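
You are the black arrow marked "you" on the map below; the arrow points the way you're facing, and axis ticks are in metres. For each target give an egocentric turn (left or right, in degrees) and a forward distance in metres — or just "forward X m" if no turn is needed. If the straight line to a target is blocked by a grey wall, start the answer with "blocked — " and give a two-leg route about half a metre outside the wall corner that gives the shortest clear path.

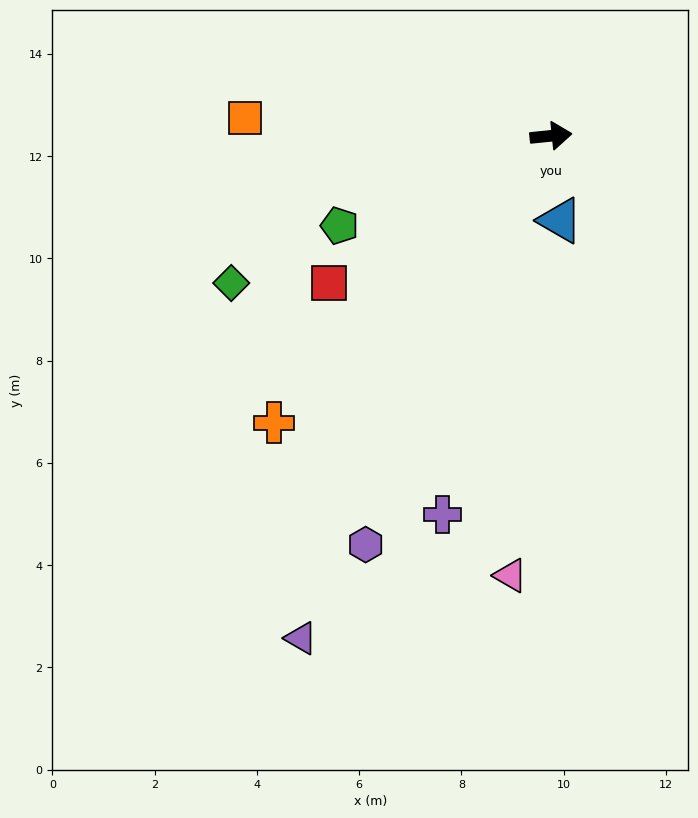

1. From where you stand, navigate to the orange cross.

turn right 140°, forward 7.8 m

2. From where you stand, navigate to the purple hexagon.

turn right 120°, forward 8.8 m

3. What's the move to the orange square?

turn left 171°, forward 6.0 m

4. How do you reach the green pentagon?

turn right 163°, forward 4.5 m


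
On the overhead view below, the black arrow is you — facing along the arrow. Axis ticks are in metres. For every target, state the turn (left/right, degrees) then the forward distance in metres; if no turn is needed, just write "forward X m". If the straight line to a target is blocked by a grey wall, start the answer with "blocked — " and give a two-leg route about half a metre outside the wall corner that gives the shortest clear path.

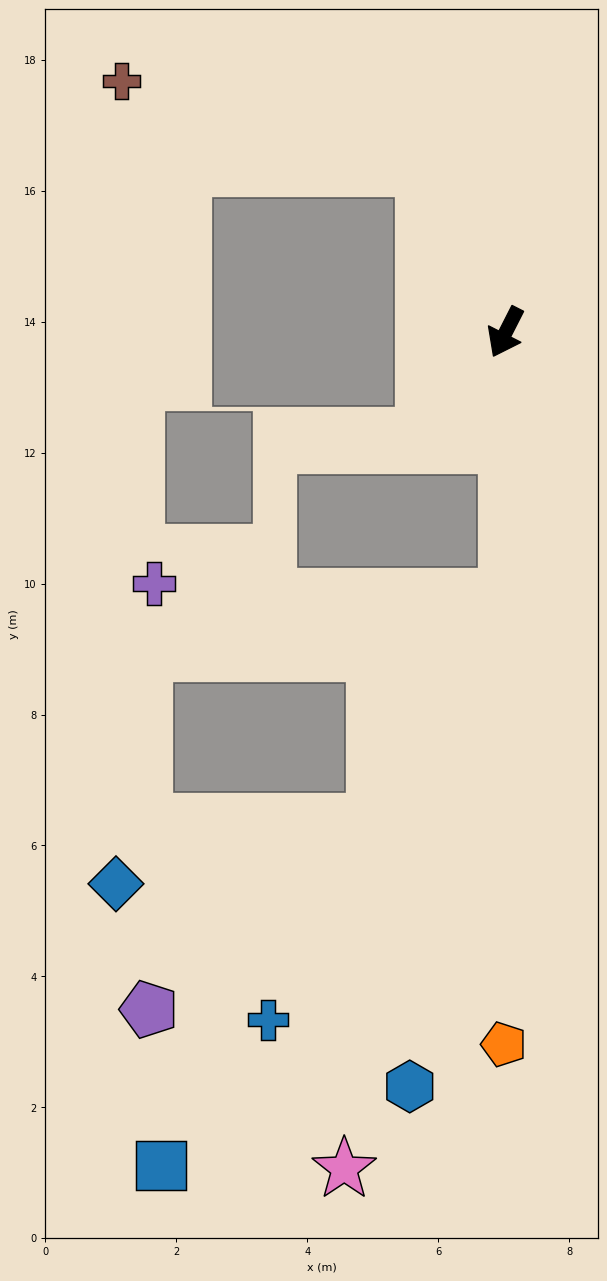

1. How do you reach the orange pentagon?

turn left 27°, forward 10.9 m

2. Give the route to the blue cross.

blocked — turn left 27°, forward 4.0 m, then turn right 29°, forward 7.4 m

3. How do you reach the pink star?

blocked — turn left 27°, forward 4.0 m, then turn right 16°, forward 9.1 m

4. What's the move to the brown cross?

blocked — turn right 126°, forward 2.8 m, then turn left 47°, forward 4.8 m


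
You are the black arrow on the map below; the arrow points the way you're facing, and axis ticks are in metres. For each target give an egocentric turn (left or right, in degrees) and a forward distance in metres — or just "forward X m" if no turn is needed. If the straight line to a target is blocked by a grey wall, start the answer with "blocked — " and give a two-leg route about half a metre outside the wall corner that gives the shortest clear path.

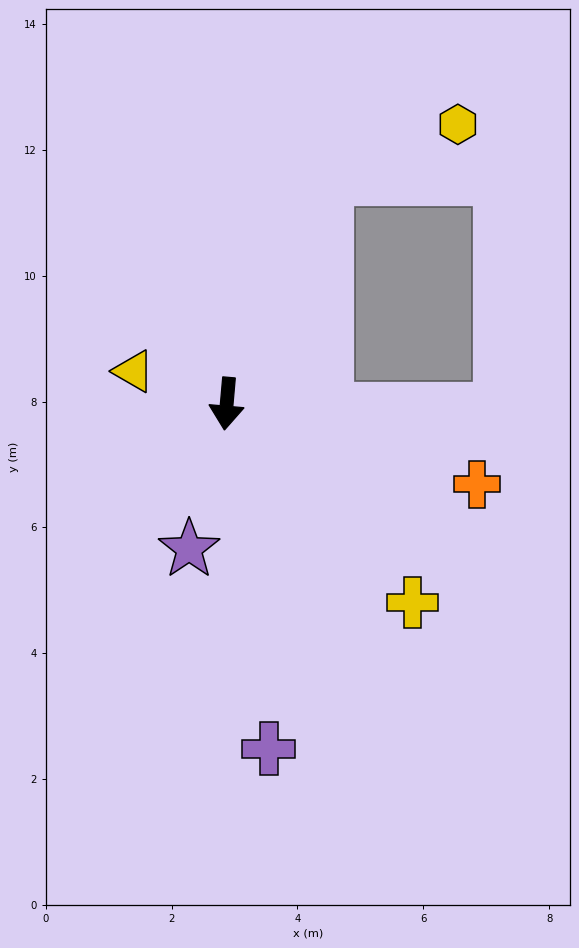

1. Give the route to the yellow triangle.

turn right 104°, forward 1.6 m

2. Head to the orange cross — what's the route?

turn left 77°, forward 4.2 m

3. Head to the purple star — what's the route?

turn right 10°, forward 2.4 m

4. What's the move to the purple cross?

turn left 12°, forward 5.5 m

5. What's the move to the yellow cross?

turn left 48°, forward 4.3 m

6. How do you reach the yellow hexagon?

blocked — turn left 161°, forward 3.9 m, then turn right 43°, forward 2.3 m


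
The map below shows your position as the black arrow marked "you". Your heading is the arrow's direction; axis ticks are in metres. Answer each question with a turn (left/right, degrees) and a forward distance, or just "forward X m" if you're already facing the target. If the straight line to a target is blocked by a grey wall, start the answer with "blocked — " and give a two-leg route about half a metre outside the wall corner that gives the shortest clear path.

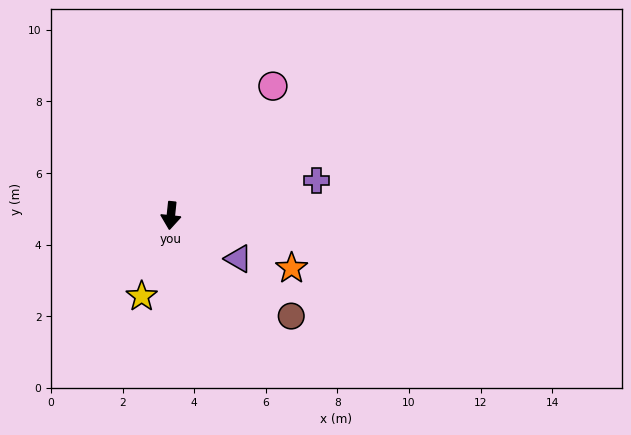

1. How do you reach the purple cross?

turn left 110°, forward 4.2 m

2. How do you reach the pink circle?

turn left 148°, forward 4.6 m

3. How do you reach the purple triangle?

turn left 63°, forward 2.2 m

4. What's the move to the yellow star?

turn right 14°, forward 2.4 m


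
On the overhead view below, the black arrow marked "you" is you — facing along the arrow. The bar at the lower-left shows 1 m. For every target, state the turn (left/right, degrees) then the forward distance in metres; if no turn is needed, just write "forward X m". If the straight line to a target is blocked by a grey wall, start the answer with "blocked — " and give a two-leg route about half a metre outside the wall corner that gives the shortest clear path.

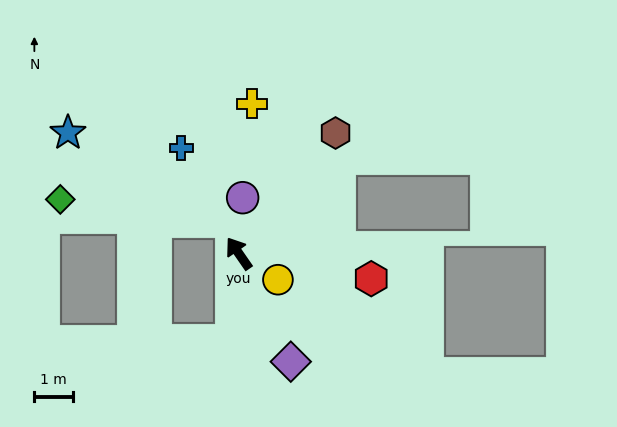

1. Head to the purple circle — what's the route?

turn right 39°, forward 1.4 m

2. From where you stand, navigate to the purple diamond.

turn left 171°, forward 3.1 m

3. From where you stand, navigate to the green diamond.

blocked — turn right 23°, forward 0.8 m, then turn left 71°, forward 4.5 m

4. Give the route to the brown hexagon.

turn right 73°, forward 4.0 m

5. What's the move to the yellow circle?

turn right 159°, forward 1.2 m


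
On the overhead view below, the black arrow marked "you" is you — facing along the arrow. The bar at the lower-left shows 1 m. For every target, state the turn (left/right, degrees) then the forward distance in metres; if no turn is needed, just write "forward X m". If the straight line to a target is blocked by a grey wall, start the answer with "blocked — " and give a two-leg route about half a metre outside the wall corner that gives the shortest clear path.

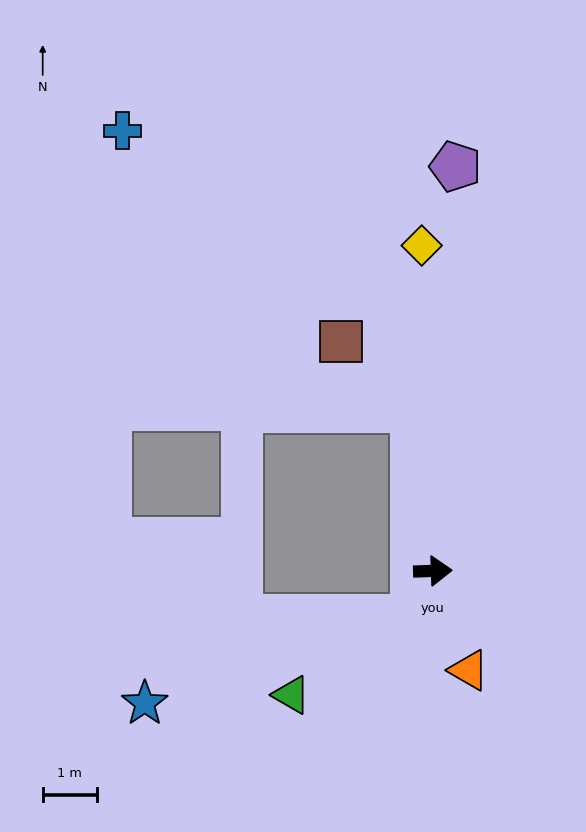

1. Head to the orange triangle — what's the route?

turn right 72°, forward 2.0 m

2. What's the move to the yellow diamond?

turn left 90°, forward 6.0 m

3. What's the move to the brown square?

blocked — turn left 95°, forward 3.0 m, then turn left 40°, forward 1.8 m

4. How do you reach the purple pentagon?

turn left 85°, forward 7.5 m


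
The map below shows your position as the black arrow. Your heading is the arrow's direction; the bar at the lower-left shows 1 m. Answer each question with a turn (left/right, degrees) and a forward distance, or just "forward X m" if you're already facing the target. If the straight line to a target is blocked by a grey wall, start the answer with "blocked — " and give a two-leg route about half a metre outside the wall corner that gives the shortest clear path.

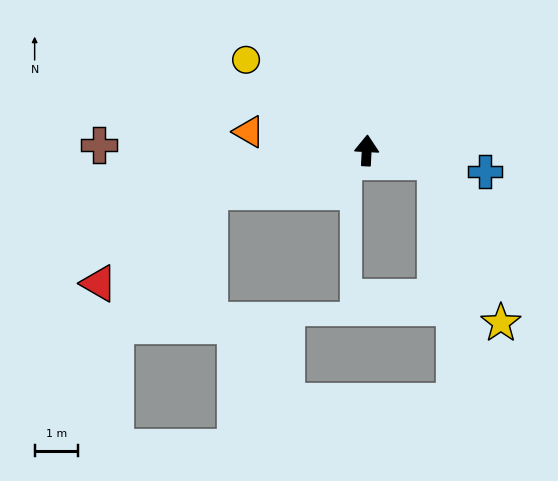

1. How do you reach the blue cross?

turn right 97°, forward 2.8 m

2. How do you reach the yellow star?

blocked — turn right 96°, forward 1.6 m, then turn right 59°, forward 4.1 m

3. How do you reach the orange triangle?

turn left 84°, forward 2.8 m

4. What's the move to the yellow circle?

turn left 56°, forward 3.5 m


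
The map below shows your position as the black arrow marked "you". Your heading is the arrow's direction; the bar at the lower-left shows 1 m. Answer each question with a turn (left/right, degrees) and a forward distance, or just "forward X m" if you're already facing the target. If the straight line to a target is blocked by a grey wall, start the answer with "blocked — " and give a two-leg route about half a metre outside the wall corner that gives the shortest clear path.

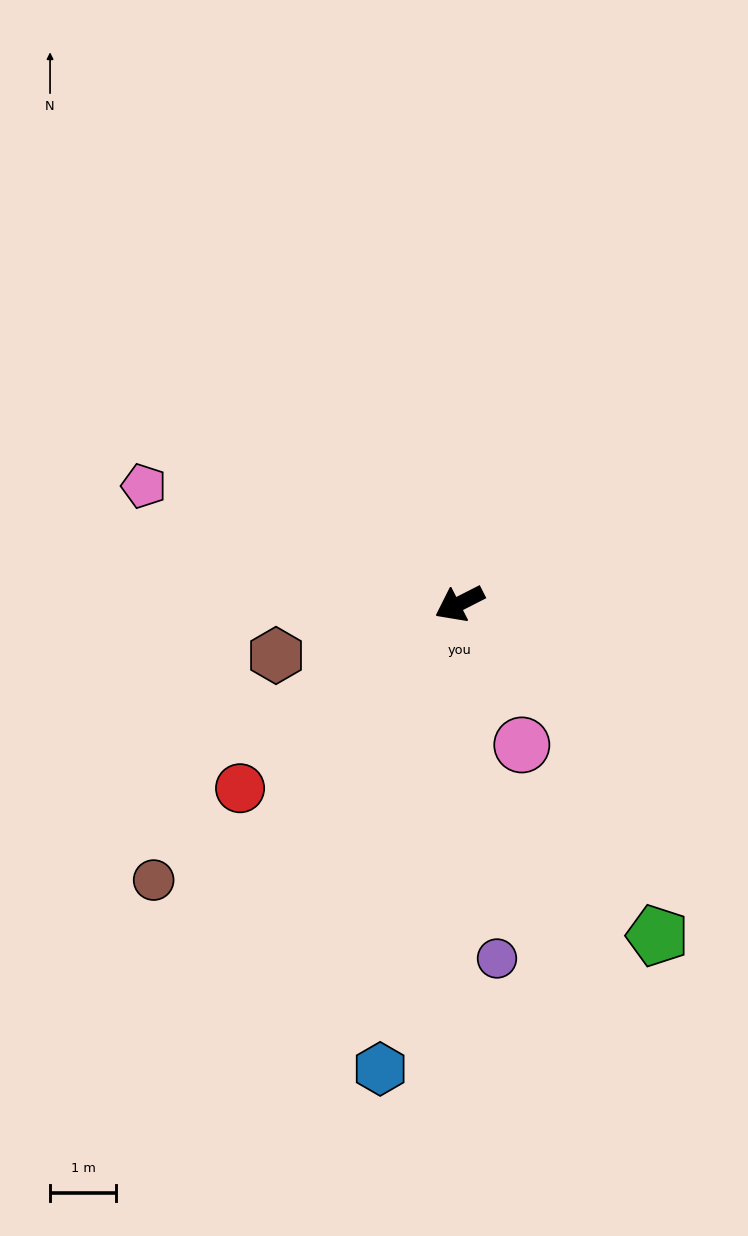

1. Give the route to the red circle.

turn left 13°, forward 4.3 m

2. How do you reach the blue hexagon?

turn left 53°, forward 7.1 m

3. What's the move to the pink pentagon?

turn right 47°, forward 5.1 m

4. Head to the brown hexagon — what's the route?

turn right 11°, forward 2.9 m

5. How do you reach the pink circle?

turn left 87°, forward 2.3 m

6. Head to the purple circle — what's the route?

turn left 69°, forward 5.4 m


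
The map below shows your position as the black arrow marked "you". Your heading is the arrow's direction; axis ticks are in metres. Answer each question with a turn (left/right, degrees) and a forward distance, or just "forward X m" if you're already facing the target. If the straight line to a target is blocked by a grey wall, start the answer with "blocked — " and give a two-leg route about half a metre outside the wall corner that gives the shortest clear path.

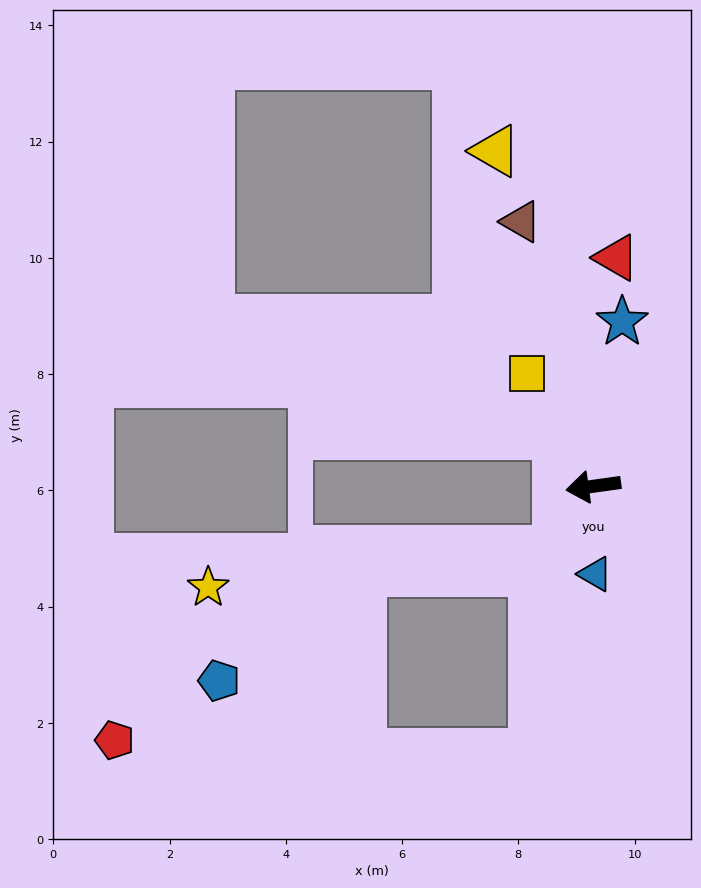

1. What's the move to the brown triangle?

turn right 83°, forward 4.7 m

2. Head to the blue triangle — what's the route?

turn left 83°, forward 1.5 m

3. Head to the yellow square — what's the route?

turn right 68°, forward 2.2 m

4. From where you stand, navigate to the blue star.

turn right 108°, forward 2.9 m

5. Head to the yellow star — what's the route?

blocked — turn left 52°, forward 1.3 m, then turn right 54°, forward 6.0 m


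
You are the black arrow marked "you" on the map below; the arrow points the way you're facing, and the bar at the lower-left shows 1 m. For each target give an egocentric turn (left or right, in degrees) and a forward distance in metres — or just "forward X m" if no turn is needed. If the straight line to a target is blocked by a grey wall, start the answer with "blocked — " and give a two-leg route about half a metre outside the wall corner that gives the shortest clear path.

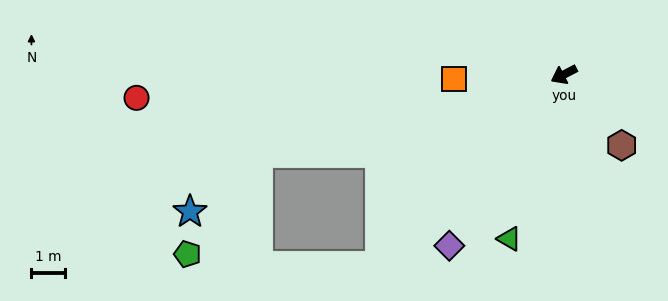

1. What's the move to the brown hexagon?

turn left 102°, forward 2.7 m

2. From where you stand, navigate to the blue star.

blocked — turn right 13°, forward 9.3 m, then turn left 26°, forward 2.6 m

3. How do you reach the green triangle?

turn left 44°, forward 5.1 m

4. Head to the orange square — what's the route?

turn right 25°, forward 3.2 m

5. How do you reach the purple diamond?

turn left 29°, forward 6.1 m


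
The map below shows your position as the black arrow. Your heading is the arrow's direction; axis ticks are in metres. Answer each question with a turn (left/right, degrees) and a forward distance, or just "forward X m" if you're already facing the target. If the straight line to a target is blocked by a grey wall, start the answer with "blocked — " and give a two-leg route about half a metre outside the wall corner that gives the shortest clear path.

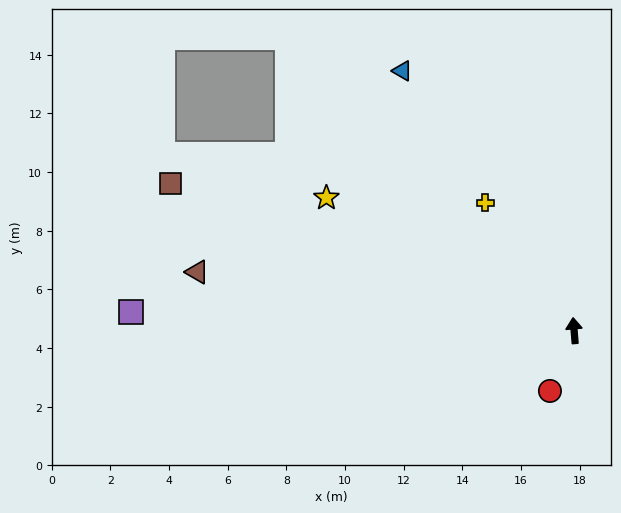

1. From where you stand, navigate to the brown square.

turn left 65°, forward 14.6 m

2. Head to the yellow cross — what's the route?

turn left 30°, forward 5.3 m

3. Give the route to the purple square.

turn left 83°, forward 15.1 m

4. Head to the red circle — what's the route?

turn left 153°, forward 2.2 m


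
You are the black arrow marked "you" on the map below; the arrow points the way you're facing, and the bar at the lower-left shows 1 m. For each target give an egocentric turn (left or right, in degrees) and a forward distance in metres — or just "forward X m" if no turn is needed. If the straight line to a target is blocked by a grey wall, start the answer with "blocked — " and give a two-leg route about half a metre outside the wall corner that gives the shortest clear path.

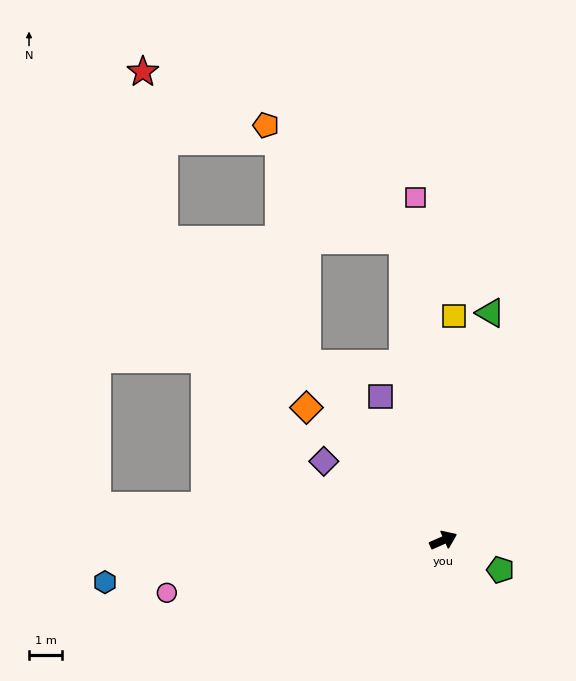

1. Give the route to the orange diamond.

turn left 112°, forward 5.7 m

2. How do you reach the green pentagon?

turn right 51°, forward 1.9 m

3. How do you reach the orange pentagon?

blocked — turn left 74°, forward 9.1 m, then turn left 42°, forward 5.4 m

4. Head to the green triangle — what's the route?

turn left 54°, forward 7.0 m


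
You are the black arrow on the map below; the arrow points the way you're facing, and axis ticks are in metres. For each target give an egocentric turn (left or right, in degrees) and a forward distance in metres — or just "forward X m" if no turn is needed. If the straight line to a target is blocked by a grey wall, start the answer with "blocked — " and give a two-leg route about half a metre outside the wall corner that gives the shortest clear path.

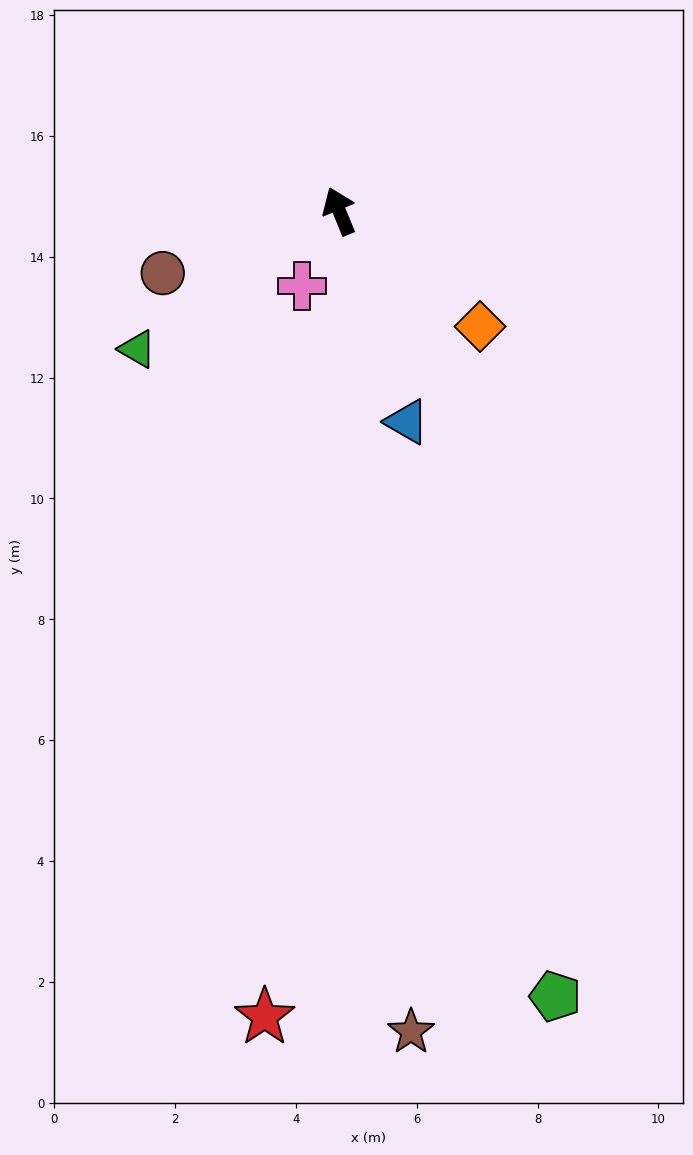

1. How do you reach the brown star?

turn left 163°, forward 13.6 m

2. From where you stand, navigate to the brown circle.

turn left 87°, forward 3.1 m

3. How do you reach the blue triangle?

turn left 175°, forward 3.7 m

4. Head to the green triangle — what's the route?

turn left 102°, forward 4.0 m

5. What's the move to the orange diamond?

turn right 152°, forward 3.0 m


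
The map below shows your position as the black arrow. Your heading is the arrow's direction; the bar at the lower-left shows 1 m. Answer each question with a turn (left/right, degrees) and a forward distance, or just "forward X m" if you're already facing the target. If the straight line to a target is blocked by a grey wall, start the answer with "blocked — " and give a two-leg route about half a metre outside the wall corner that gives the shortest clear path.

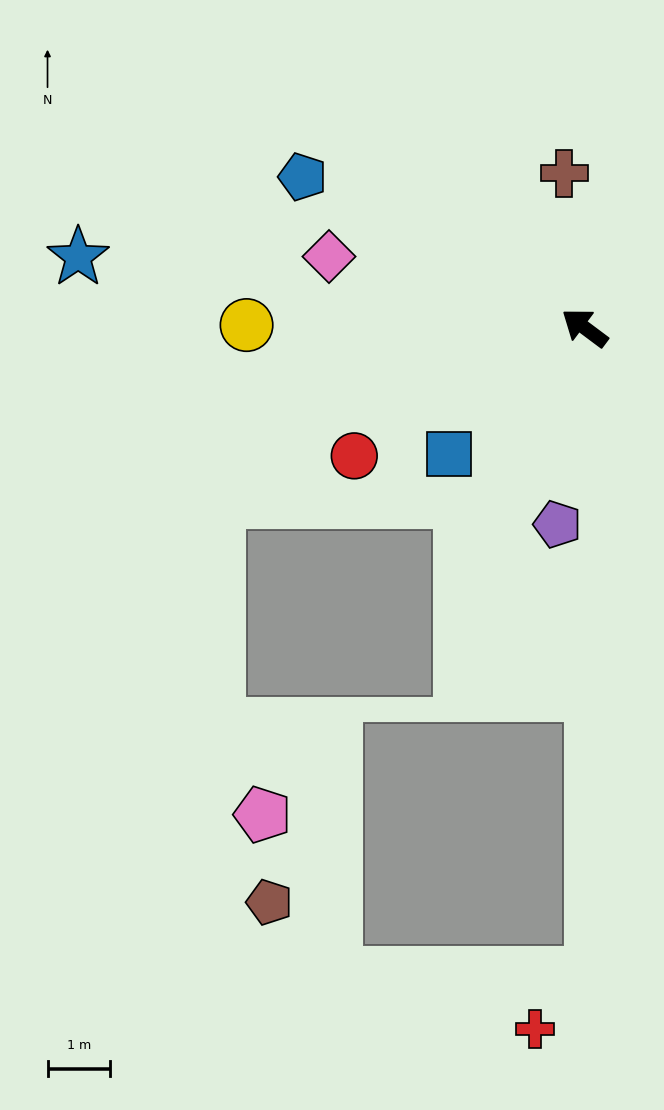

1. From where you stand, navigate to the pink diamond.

turn left 21°, forward 4.3 m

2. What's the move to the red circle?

turn left 66°, forward 4.2 m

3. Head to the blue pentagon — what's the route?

turn left 9°, forward 5.1 m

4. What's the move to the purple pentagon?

turn left 119°, forward 3.2 m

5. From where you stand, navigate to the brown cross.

turn right 46°, forward 2.5 m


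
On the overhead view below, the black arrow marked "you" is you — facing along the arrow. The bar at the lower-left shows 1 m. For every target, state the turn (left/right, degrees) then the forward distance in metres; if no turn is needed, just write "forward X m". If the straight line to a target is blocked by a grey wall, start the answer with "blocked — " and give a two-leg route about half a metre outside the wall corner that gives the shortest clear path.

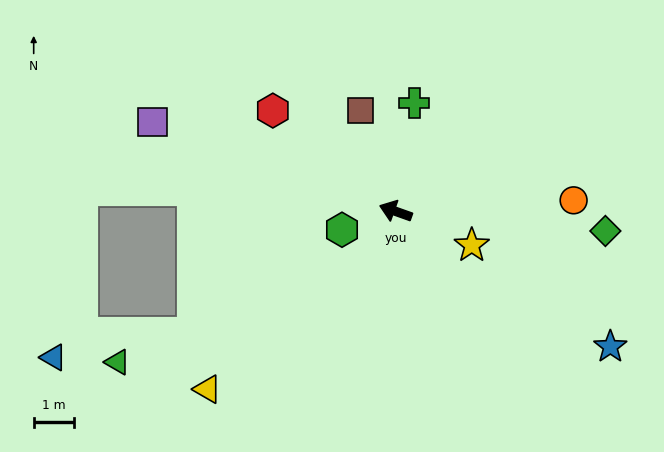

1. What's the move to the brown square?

turn right 52°, forward 2.7 m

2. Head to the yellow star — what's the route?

turn left 176°, forward 2.1 m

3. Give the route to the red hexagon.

turn right 20°, forward 4.0 m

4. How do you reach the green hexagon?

turn left 38°, forward 1.4 m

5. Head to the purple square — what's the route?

forward 6.5 m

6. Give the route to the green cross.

turn right 80°, forward 2.8 m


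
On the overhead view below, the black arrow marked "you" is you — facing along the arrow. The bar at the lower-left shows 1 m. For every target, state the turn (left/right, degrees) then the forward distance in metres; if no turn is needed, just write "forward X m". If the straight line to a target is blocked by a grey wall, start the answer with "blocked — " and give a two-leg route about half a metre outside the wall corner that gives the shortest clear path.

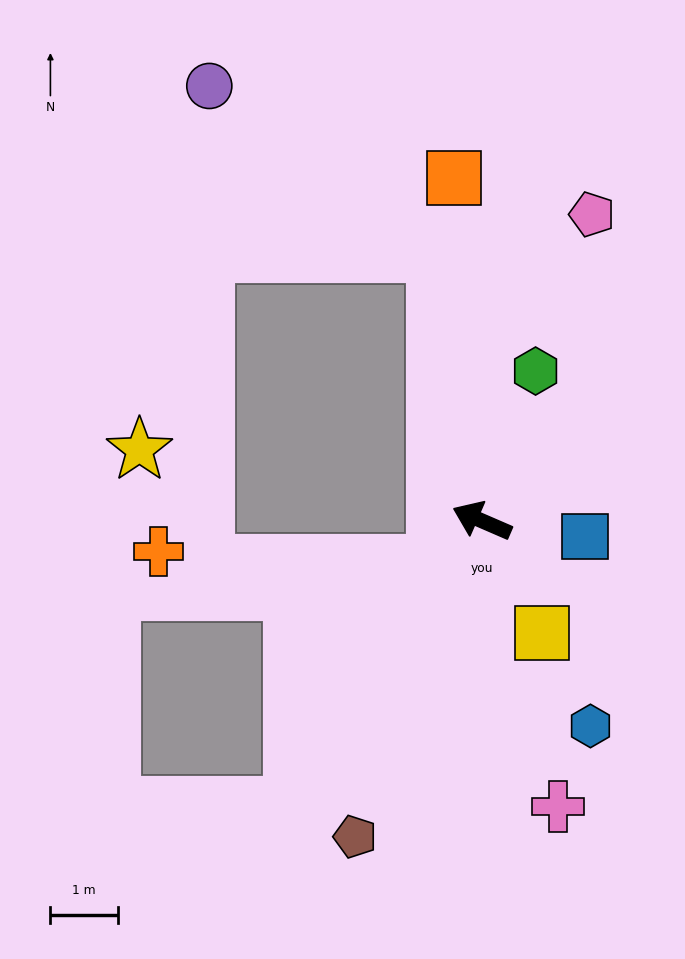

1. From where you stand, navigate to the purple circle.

blocked — turn right 57°, forward 4.0 m, then turn left 44°, forward 4.2 m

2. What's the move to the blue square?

turn right 165°, forward 1.5 m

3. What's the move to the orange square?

turn right 62°, forward 5.1 m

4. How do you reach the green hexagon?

turn right 86°, forward 2.4 m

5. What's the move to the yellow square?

turn left 142°, forward 1.9 m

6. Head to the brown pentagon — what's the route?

turn left 92°, forward 5.0 m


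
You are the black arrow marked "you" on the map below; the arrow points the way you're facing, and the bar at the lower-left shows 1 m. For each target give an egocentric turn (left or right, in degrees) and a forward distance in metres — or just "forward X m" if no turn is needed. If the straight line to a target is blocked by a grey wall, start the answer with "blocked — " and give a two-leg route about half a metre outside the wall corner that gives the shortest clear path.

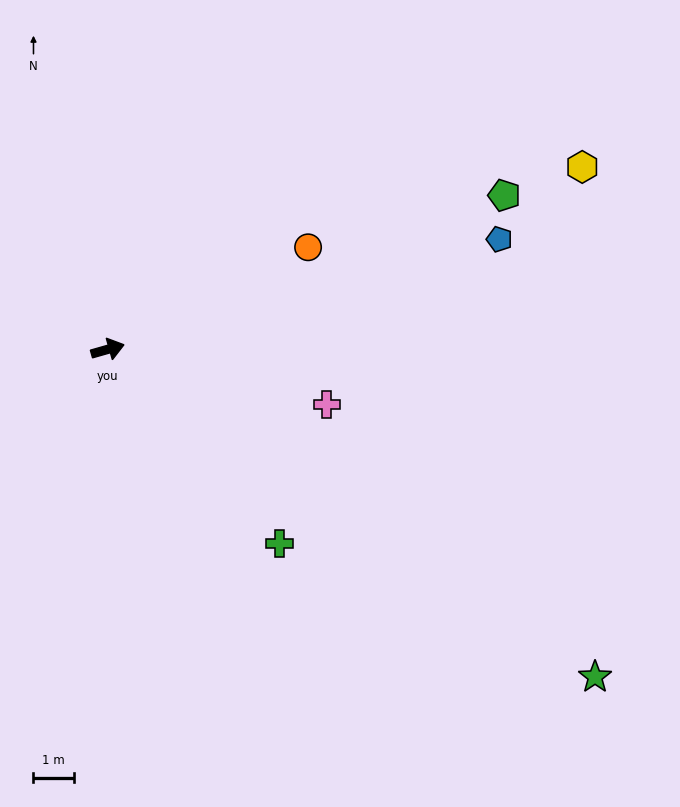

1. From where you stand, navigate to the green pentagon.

turn left 5°, forward 10.6 m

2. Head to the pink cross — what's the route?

turn right 30°, forward 5.6 m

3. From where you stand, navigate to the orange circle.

turn left 11°, forward 5.6 m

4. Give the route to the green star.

turn right 50°, forward 14.7 m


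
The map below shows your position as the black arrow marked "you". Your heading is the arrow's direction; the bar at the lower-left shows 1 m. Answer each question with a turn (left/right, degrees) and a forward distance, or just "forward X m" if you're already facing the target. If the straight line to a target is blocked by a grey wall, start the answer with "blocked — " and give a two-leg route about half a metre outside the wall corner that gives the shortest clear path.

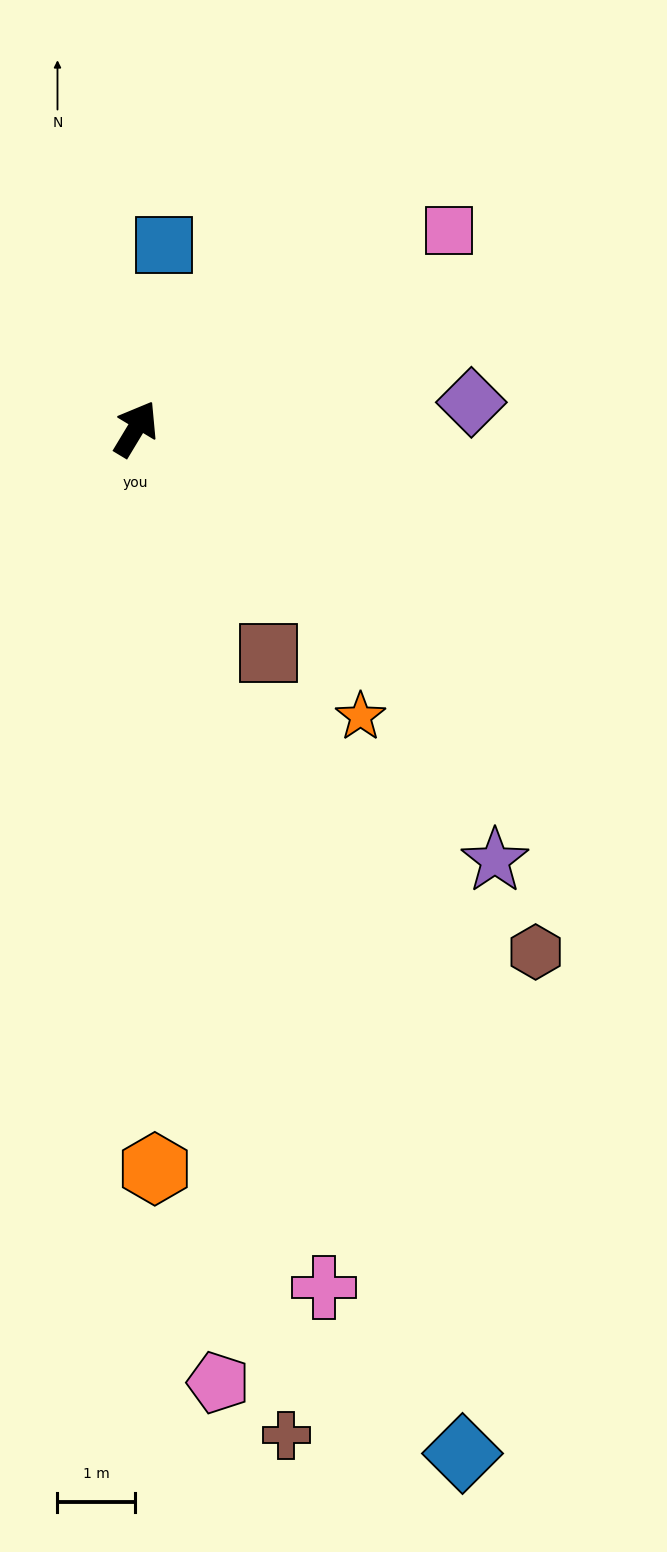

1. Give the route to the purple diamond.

turn right 54°, forward 4.4 m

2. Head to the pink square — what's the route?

turn right 27°, forward 4.8 m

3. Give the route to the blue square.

turn left 22°, forward 2.4 m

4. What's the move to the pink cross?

turn right 137°, forward 11.4 m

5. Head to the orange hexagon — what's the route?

turn right 147°, forward 9.6 m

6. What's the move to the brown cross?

turn right 140°, forward 13.2 m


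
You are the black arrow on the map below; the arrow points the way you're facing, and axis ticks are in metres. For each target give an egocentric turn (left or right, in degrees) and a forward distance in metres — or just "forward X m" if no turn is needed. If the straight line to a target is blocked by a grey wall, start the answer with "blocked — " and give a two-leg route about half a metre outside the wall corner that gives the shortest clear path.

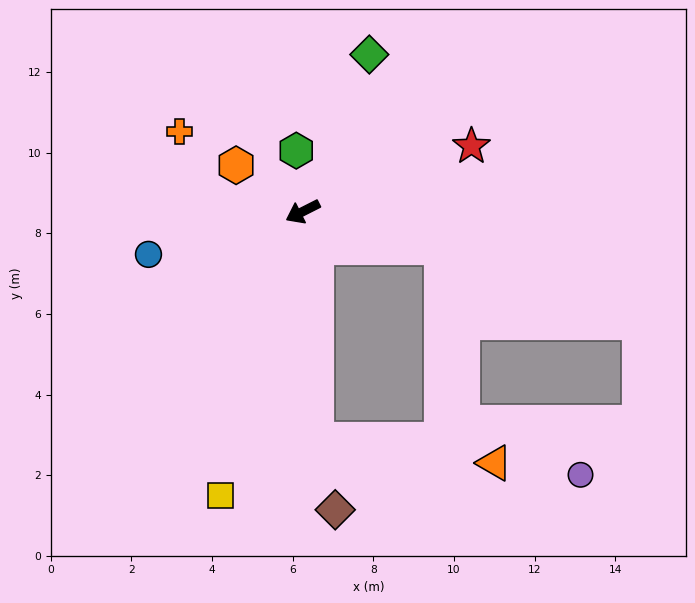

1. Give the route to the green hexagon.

turn right 111°, forward 1.5 m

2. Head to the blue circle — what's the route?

turn right 11°, forward 4.0 m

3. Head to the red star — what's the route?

turn left 174°, forward 4.5 m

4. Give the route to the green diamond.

turn right 140°, forward 4.2 m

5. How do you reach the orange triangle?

blocked — turn left 67°, forward 5.7 m, then turn left 79°, forward 4.5 m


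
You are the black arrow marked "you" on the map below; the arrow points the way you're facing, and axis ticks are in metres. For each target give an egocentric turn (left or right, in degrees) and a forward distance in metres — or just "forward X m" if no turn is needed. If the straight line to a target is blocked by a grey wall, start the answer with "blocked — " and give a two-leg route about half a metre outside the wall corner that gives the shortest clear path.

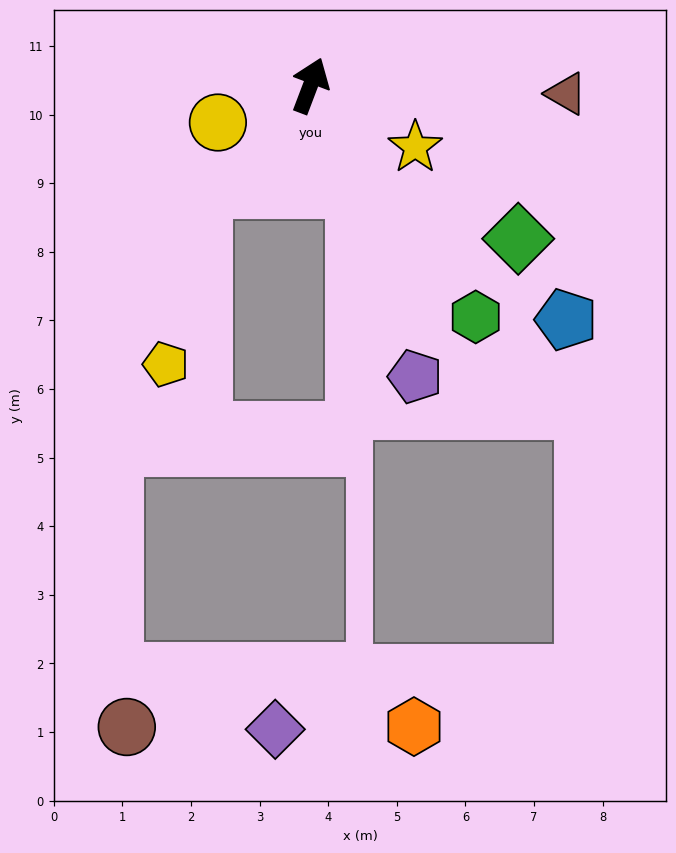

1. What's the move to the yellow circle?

turn left 133°, forward 1.5 m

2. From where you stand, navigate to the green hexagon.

turn right 124°, forward 4.1 m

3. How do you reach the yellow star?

turn right 100°, forward 1.8 m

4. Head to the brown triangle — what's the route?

turn right 71°, forward 3.7 m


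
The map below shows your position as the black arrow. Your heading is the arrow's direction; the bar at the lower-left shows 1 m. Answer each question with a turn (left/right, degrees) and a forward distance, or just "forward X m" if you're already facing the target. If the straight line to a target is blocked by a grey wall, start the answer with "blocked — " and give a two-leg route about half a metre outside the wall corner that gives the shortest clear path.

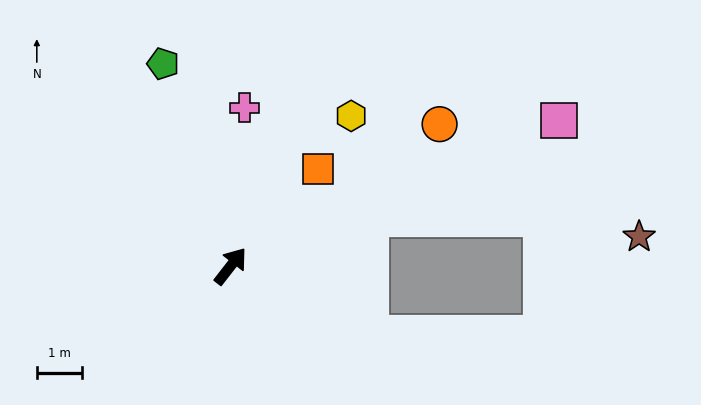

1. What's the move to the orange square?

turn right 4°, forward 2.9 m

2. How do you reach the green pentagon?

turn left 56°, forward 4.7 m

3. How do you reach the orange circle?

turn right 18°, forward 5.5 m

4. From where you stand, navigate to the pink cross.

turn left 33°, forward 3.5 m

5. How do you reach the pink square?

turn right 28°, forward 7.9 m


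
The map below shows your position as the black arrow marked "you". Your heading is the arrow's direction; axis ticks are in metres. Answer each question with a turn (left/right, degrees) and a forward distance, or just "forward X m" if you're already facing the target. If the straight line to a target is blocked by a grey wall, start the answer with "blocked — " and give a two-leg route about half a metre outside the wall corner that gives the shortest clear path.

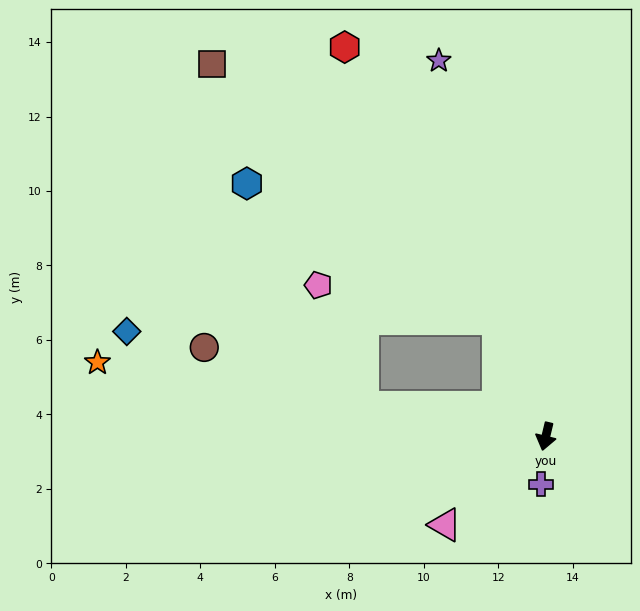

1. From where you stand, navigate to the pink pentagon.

blocked — turn right 144°, forward 3.4 m, then turn left 57°, forward 4.9 m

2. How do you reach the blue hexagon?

blocked — turn right 144°, forward 3.4 m, then turn left 39°, forward 7.7 m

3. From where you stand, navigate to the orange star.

turn right 86°, forward 12.2 m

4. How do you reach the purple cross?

turn left 8°, forward 1.3 m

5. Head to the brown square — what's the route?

blocked — turn right 144°, forward 3.4 m, then turn left 26°, forward 10.3 m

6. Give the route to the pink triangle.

turn right 35°, forward 3.6 m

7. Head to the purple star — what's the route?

turn right 151°, forward 10.5 m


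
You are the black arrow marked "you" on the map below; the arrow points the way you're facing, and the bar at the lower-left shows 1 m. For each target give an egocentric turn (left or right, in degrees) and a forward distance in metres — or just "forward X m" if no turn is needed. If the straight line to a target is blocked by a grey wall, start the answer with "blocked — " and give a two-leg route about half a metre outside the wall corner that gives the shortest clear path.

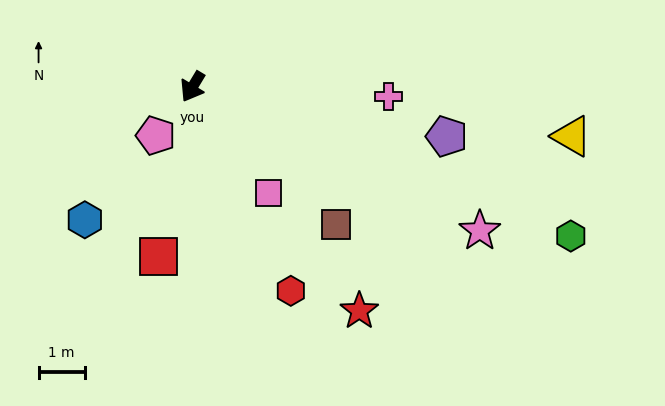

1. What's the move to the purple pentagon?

turn left 110°, forward 5.6 m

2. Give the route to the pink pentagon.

turn right 6°, forward 1.3 m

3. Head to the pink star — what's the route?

turn left 94°, forward 7.0 m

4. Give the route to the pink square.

turn left 67°, forward 2.8 m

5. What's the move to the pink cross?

turn left 118°, forward 4.3 m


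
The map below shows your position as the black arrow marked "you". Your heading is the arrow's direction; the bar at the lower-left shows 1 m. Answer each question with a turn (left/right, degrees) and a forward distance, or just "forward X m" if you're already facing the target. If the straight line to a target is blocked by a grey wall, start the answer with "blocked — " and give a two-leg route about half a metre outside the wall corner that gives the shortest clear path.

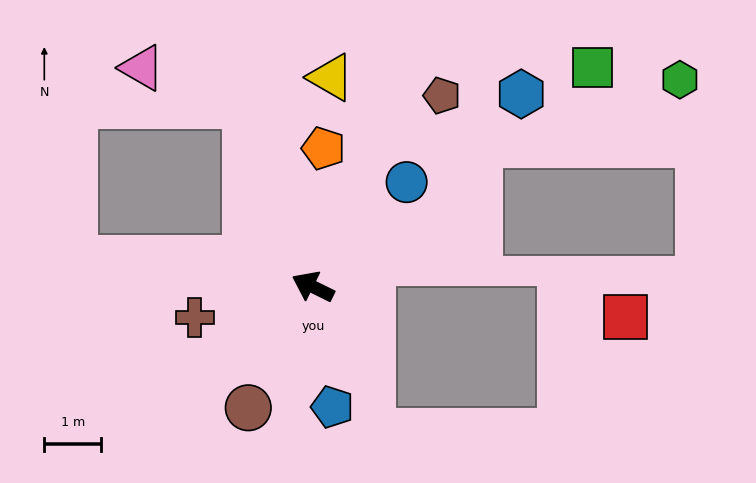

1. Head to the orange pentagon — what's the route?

turn right 68°, forward 2.4 m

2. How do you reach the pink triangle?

blocked — turn right 44°, forward 3.4 m, then turn left 51°, forward 2.0 m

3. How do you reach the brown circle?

turn left 88°, forward 2.4 m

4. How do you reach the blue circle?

turn right 106°, forward 2.5 m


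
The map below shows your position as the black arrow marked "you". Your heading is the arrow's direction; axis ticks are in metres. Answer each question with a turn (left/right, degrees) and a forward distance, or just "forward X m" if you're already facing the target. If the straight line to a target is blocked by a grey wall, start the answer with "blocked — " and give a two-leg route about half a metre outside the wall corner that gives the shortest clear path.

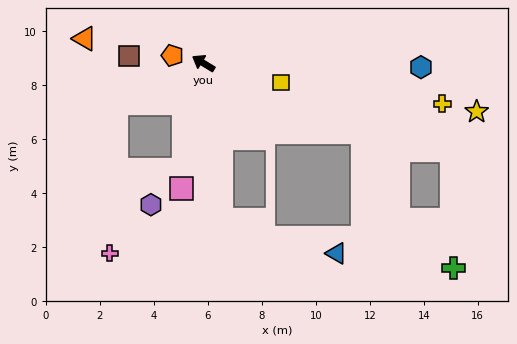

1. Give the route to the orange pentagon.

turn left 17°, forward 1.2 m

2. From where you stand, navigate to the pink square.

turn left 112°, forward 4.7 m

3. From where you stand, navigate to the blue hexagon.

turn right 150°, forward 8.1 m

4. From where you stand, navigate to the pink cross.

blocked — turn left 56°, forward 3.5 m, then turn left 63°, forward 5.6 m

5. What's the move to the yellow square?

turn right 163°, forward 3.0 m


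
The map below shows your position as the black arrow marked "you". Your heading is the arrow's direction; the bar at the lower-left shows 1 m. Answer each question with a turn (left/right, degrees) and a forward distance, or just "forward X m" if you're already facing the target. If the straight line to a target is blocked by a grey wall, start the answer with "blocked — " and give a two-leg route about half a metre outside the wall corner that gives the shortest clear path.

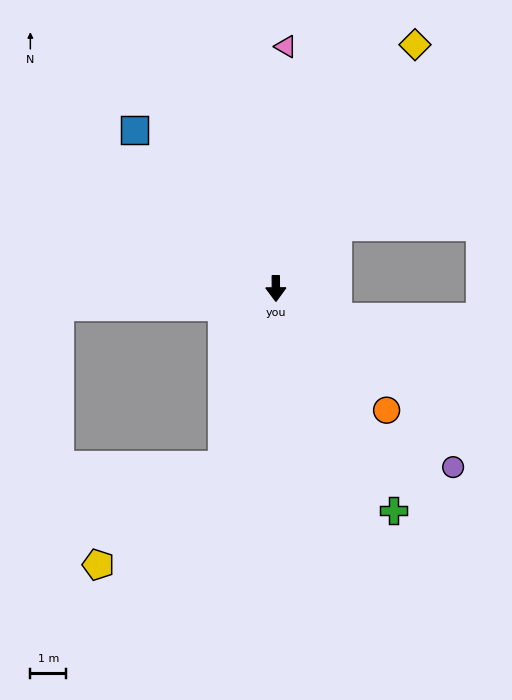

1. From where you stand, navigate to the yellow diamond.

turn left 150°, forward 7.8 m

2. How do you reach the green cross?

turn left 28°, forward 7.0 m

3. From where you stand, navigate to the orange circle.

turn left 42°, forward 4.6 m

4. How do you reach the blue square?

turn right 139°, forward 5.9 m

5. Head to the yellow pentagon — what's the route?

blocked — turn right 17°, forward 5.2 m, then turn right 35°, forward 4.4 m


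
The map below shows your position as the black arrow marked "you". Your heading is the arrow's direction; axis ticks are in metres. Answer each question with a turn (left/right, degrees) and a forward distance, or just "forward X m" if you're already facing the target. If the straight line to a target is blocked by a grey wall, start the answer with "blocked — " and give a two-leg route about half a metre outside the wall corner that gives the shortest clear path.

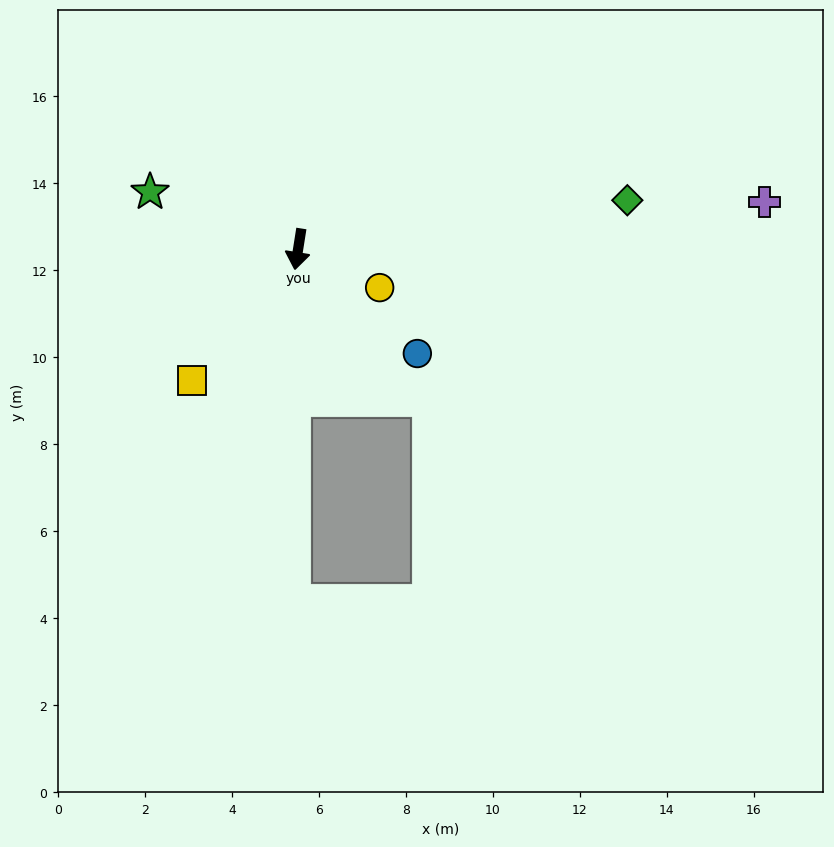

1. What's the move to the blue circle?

turn left 58°, forward 3.6 m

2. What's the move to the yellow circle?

turn left 74°, forward 2.1 m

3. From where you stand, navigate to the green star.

turn right 102°, forward 3.7 m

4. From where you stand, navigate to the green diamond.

turn left 107°, forward 7.7 m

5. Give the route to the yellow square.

turn right 30°, forward 3.9 m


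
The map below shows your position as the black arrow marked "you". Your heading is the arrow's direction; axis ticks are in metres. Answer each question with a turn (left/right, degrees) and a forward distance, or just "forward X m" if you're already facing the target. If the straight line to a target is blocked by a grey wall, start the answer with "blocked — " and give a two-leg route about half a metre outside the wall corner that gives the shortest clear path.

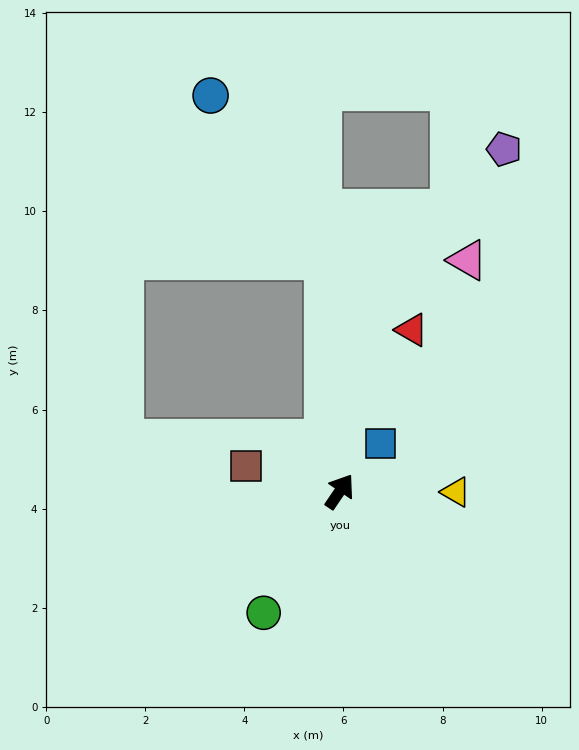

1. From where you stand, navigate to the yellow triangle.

turn right 56°, forward 2.3 m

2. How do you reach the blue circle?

blocked — turn left 38°, forward 4.7 m, then turn left 31°, forward 4.0 m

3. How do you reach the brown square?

turn left 109°, forward 2.0 m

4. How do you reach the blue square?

turn right 7°, forward 1.3 m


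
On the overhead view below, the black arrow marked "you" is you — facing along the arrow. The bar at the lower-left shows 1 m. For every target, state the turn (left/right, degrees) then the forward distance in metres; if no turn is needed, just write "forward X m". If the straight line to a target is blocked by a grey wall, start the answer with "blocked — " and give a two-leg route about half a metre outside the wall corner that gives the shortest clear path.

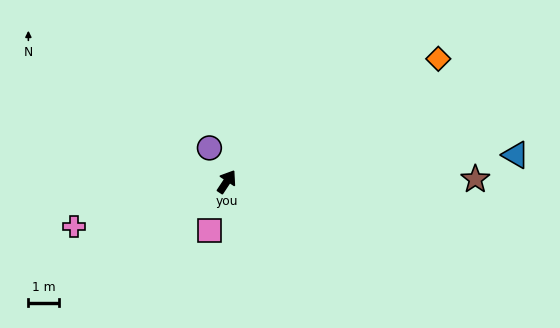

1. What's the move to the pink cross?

turn left 140°, forward 5.1 m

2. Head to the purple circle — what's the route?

turn left 61°, forward 1.2 m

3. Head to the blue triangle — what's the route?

turn right 51°, forward 9.4 m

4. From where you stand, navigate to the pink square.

turn right 166°, forward 1.7 m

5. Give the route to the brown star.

turn right 56°, forward 8.0 m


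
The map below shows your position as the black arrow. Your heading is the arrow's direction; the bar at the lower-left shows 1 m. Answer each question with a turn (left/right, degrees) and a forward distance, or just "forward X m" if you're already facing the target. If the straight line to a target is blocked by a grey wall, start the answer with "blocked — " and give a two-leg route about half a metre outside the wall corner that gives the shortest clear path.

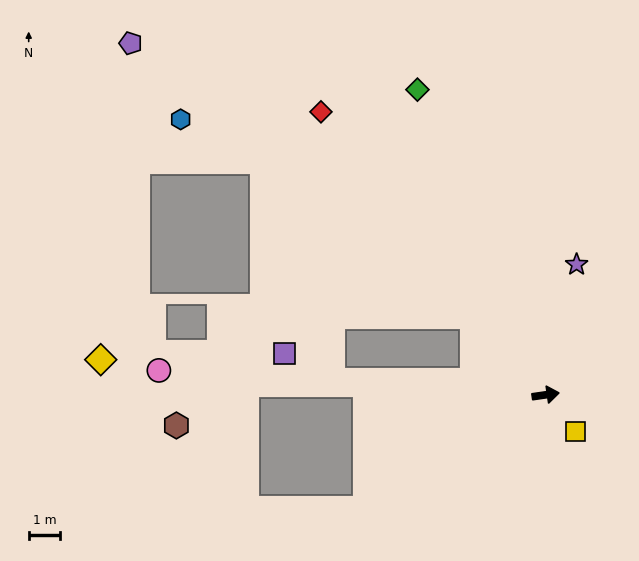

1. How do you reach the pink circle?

turn left 168°, forward 12.3 m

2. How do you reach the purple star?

turn left 68°, forward 4.3 m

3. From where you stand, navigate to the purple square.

blocked — turn left 168°, forward 6.8 m, then turn right 26°, forward 1.7 m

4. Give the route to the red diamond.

turn left 120°, forward 11.5 m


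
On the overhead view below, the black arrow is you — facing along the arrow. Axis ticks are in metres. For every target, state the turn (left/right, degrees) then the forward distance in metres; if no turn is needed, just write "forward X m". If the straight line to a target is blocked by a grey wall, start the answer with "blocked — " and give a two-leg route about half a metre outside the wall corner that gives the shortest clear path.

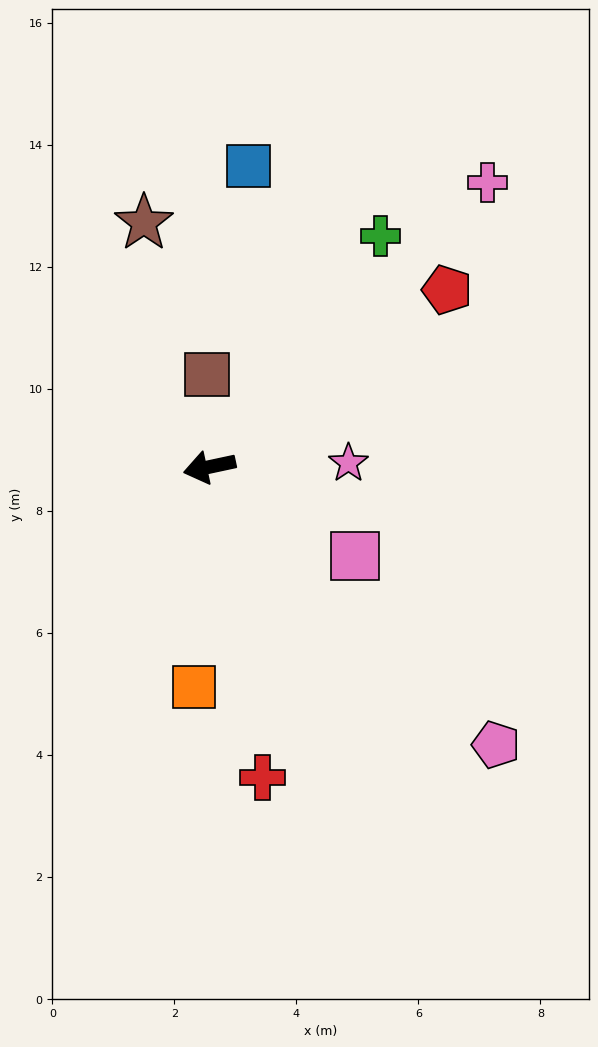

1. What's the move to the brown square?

turn right 101°, forward 1.5 m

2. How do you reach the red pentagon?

turn right 155°, forward 4.9 m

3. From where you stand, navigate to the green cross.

turn right 139°, forward 4.7 m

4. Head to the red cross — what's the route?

turn left 88°, forward 5.2 m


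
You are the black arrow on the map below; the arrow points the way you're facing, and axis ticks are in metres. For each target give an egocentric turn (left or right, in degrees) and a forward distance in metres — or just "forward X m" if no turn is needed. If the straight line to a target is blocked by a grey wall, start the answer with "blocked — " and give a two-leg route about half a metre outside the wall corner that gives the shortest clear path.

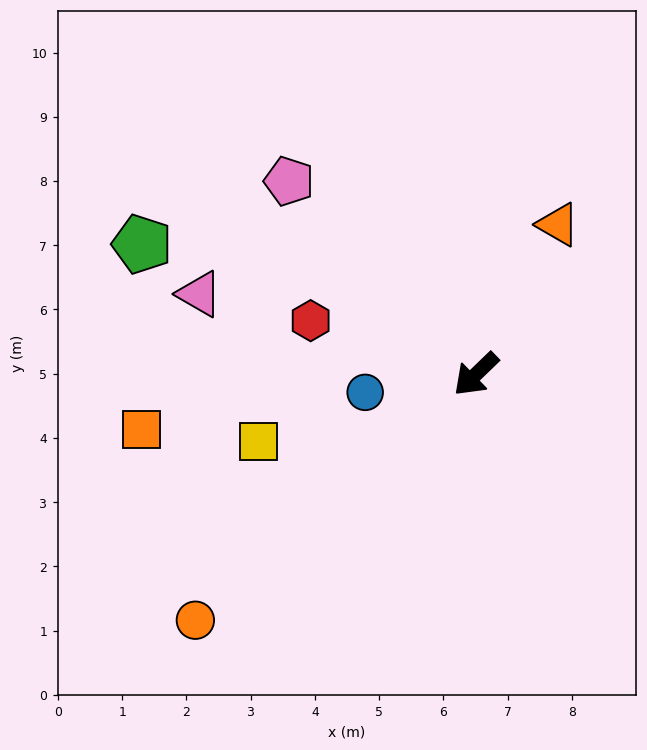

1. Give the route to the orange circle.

turn right 3°, forward 5.8 m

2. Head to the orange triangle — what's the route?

turn right 163°, forward 2.7 m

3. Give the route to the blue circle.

turn right 35°, forward 1.7 m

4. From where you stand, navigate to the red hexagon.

turn right 62°, forward 2.7 m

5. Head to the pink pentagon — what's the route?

turn right 90°, forward 4.2 m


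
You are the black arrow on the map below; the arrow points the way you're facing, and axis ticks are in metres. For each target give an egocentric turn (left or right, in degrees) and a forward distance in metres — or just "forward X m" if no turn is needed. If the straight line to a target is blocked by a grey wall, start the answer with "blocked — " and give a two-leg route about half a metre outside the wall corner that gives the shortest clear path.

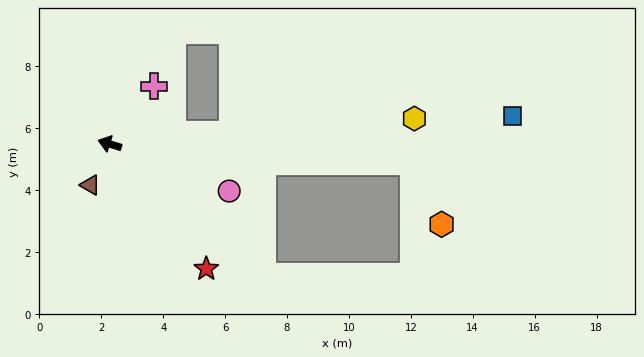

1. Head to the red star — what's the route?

turn left 145°, forward 5.1 m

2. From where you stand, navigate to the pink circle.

turn left 176°, forward 4.1 m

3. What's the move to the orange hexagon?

blocked — turn right 166°, forward 9.8 m, then turn right 62°, forward 2.2 m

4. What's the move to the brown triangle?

turn left 82°, forward 1.5 m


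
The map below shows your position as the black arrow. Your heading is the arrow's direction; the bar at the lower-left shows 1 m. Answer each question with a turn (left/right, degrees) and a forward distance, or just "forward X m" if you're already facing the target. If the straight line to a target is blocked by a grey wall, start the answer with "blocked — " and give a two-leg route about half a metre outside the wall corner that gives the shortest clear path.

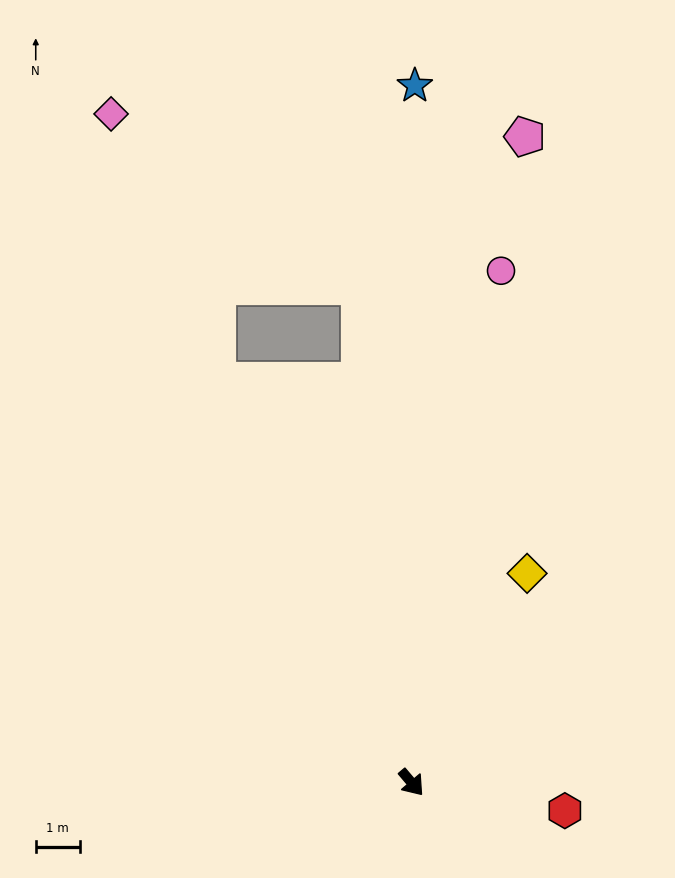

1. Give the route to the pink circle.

turn left 130°, forward 11.8 m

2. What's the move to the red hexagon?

turn left 39°, forward 3.6 m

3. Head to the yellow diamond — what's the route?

turn left 111°, forward 5.4 m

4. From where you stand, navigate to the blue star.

turn left 140°, forward 15.9 m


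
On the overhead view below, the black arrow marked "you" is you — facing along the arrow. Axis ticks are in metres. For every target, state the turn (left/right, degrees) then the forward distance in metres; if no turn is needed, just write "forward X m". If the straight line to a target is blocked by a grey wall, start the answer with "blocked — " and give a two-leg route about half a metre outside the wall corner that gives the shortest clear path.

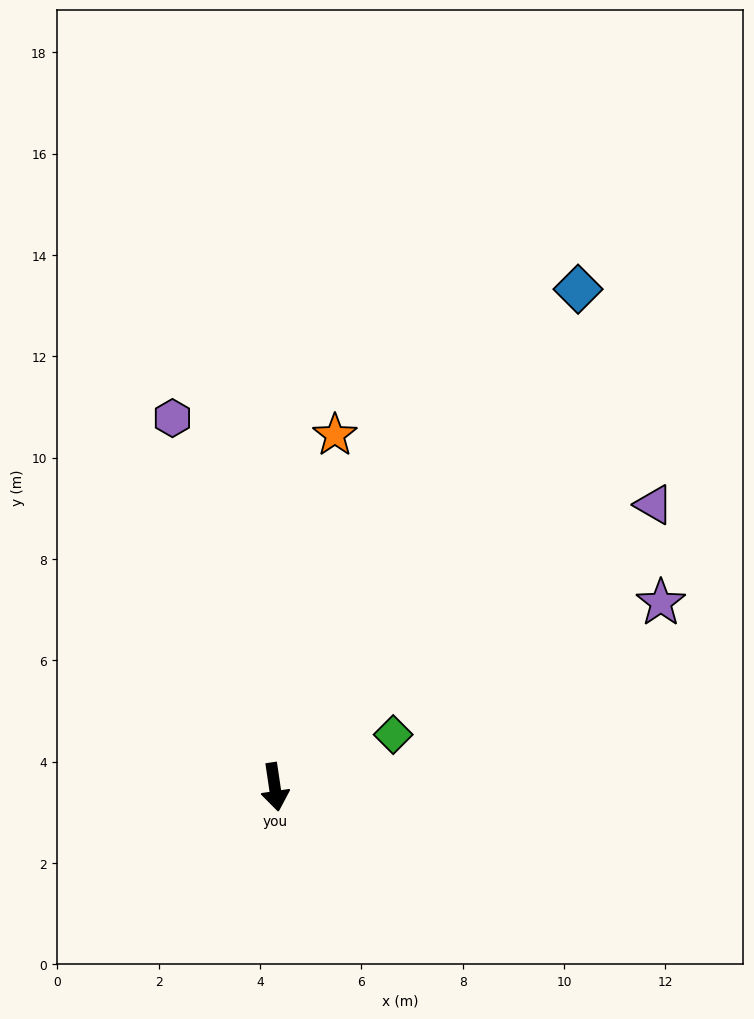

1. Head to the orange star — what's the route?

turn left 162°, forward 7.0 m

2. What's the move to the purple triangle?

turn left 118°, forward 9.3 m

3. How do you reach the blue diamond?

turn left 140°, forward 11.5 m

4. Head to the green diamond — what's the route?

turn left 105°, forward 2.6 m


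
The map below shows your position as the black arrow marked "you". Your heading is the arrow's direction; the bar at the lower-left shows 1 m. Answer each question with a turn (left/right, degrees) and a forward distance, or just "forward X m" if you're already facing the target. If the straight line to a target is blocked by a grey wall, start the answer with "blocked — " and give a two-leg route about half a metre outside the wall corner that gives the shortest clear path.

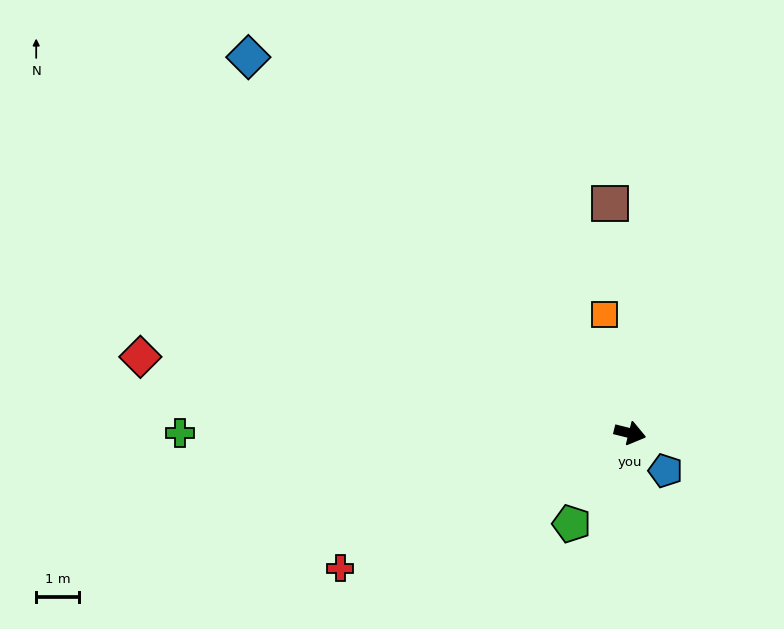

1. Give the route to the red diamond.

turn right 175°, forward 11.6 m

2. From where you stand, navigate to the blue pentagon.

turn right 33°, forward 1.2 m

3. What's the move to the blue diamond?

turn left 149°, forward 12.6 m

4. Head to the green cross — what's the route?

turn right 166°, forward 10.6 m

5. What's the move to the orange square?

turn left 116°, forward 2.8 m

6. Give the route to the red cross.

turn right 141°, forward 7.5 m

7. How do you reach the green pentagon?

turn right 109°, forward 2.5 m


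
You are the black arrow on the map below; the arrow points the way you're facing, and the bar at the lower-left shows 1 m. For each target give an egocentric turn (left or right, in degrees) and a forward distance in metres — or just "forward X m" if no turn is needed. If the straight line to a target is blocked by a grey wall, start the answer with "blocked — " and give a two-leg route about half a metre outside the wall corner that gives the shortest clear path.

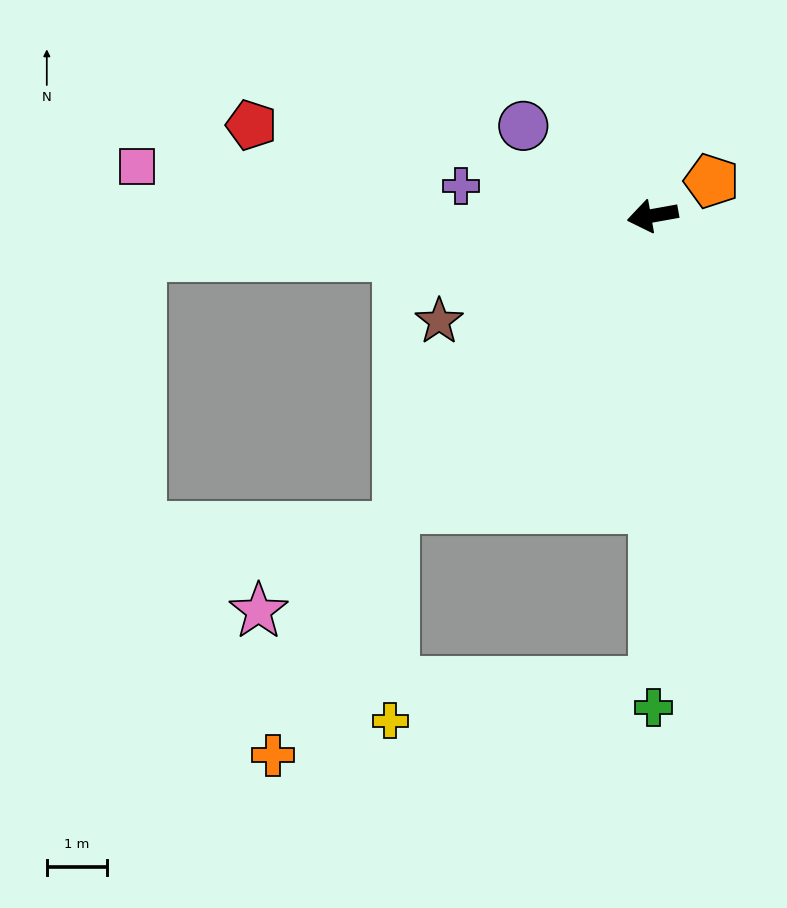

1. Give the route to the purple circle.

turn right 45°, forward 2.6 m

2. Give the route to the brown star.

turn left 16°, forward 3.9 m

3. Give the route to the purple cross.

turn right 19°, forward 3.2 m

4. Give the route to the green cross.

turn left 80°, forward 8.1 m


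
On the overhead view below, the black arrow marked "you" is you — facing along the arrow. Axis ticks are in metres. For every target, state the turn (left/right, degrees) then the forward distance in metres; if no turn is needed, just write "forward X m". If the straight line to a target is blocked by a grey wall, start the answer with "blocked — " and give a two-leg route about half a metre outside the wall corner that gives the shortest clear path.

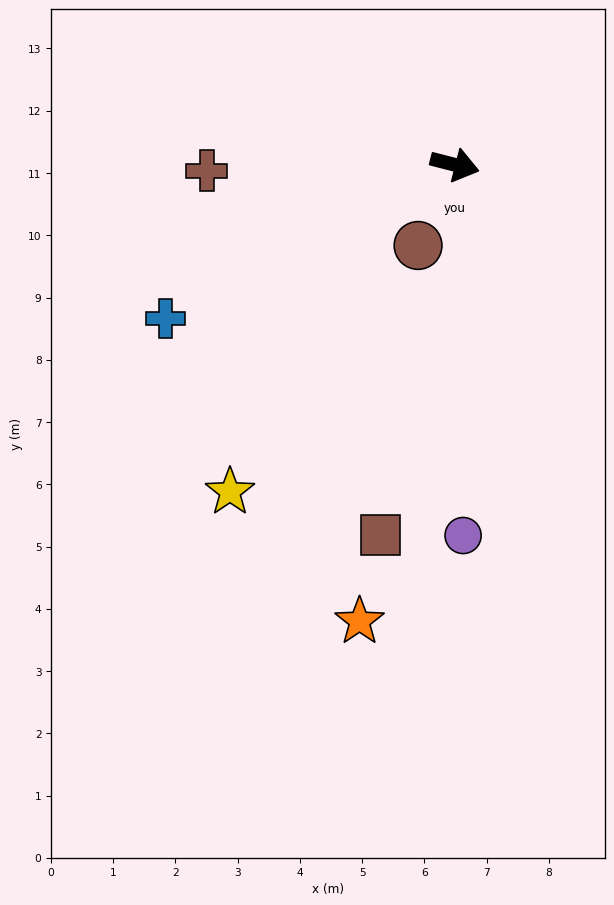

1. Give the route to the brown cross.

turn right 164°, forward 4.0 m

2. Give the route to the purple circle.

turn right 74°, forward 6.0 m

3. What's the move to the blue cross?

turn right 138°, forward 5.3 m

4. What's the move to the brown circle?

turn right 100°, forward 1.4 m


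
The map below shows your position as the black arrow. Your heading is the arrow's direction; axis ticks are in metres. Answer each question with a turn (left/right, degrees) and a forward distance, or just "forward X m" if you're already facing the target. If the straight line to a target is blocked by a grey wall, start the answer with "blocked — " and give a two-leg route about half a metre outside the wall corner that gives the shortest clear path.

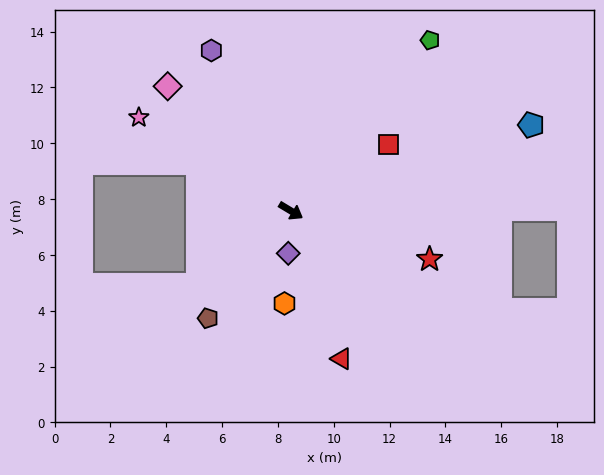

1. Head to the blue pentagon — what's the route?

turn left 51°, forward 9.1 m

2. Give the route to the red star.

turn left 12°, forward 5.3 m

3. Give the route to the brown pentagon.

turn right 97°, forward 4.9 m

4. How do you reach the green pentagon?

turn left 82°, forward 7.9 m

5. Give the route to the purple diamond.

turn right 63°, forward 1.5 m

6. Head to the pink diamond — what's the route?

turn left 166°, forward 6.3 m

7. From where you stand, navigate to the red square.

turn left 65°, forward 4.2 m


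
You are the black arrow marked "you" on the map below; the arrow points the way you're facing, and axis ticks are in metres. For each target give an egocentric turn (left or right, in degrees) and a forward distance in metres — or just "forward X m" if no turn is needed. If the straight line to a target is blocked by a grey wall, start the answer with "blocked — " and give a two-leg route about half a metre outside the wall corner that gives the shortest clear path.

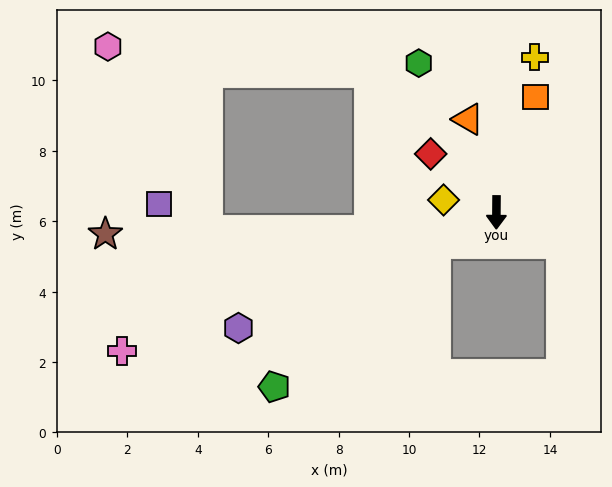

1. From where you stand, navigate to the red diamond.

turn right 131°, forward 2.5 m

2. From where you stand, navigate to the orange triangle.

turn right 163°, forward 2.8 m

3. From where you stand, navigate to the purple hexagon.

turn right 65°, forward 8.0 m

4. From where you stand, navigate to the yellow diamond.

turn right 103°, forward 1.5 m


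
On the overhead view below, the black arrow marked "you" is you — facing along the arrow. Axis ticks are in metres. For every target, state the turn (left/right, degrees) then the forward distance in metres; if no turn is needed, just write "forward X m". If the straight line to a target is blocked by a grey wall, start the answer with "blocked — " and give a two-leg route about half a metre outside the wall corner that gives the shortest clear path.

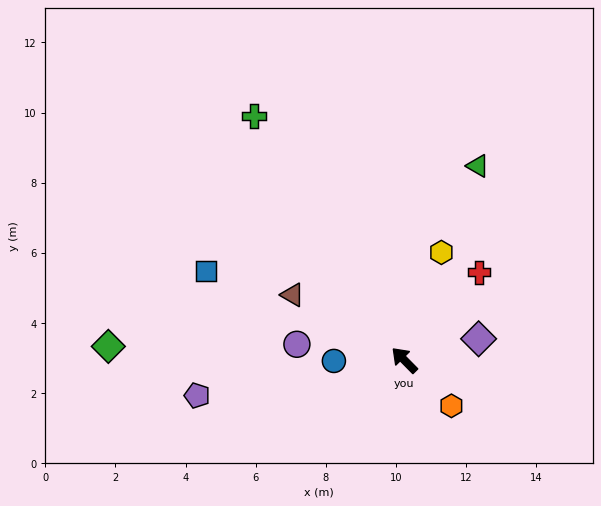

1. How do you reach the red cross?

turn right 85°, forward 3.3 m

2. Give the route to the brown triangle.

turn left 15°, forward 3.7 m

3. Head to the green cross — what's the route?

turn right 13°, forward 8.2 m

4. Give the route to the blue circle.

turn left 46°, forward 2.0 m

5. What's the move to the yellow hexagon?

turn right 64°, forward 3.2 m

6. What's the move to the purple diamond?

turn right 119°, forward 2.2 m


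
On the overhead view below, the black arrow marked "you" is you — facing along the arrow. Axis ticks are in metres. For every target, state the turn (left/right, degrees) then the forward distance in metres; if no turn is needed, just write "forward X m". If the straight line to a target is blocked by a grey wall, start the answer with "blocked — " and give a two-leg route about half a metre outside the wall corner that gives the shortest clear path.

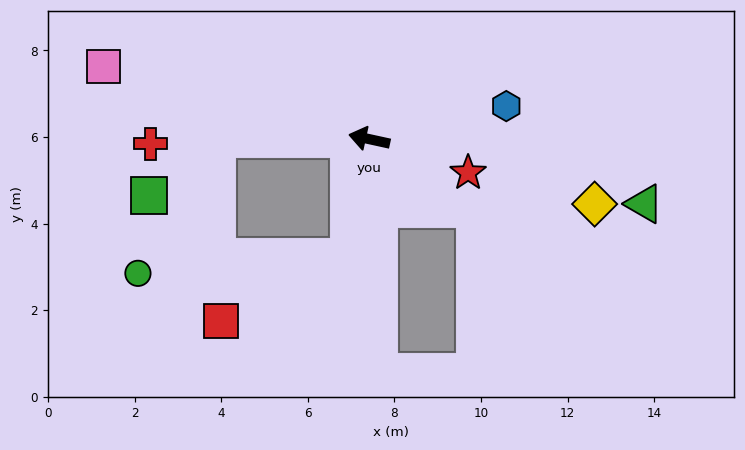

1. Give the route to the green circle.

blocked — turn left 92°, forward 2.8 m, then turn right 75°, forward 4.9 m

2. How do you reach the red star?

turn left 174°, forward 2.4 m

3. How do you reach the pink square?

turn right 3°, forward 6.4 m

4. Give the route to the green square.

blocked — turn left 13°, forward 3.5 m, then turn left 39°, forward 2.0 m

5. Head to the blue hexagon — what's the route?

turn right 154°, forward 3.3 m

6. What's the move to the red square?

blocked — turn left 92°, forward 2.8 m, then turn right 53°, forward 3.3 m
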